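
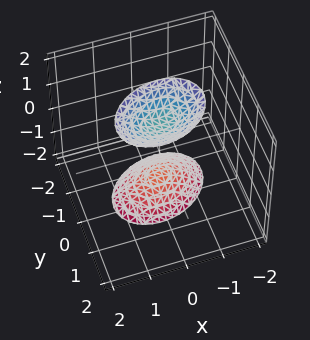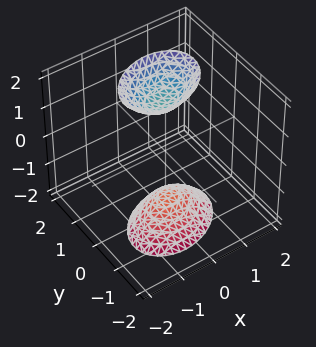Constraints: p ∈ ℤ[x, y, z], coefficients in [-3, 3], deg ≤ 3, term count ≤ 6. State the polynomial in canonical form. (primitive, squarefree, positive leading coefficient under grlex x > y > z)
There are 2 components.
The degree is 2 — the shape is more complex than any degree-1 surface.
Against the integer gridlines: the surface avoids every integer x-axis point in the box; it misses every integer gridline on the y-axis.
Matching integer coefficients to the picture gives p.

2*x^2 - x*y + 3*y^2 - y*z - z^2 + 2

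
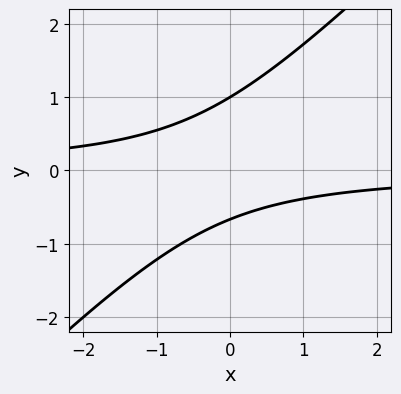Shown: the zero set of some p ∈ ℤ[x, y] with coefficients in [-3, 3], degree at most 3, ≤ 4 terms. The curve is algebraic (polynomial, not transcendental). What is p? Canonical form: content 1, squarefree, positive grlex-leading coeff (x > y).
3*x*y - 3*y^2 + y + 2

First, the degree is 2 — the shape is more complex than any degree-1 curve.
Then, against the integer gridlines: one y-axis crossing is at y = 1; it misses every integer gridline on the x-axis.
Finally, the integer polynomial consistent with all of this is the stated p.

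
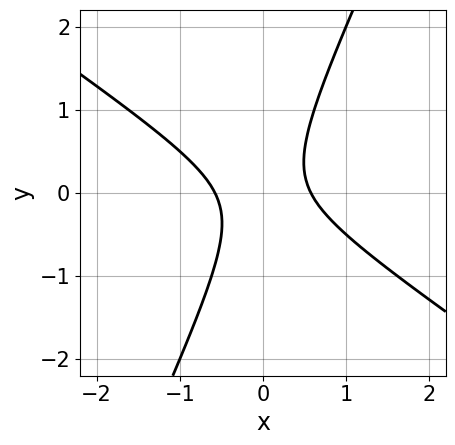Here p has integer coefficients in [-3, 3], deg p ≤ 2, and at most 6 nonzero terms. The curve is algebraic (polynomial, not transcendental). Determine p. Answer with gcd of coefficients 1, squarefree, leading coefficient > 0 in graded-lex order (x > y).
(a) deg p = 2. A generic line meets the curve in up to 2 points.
(b) From the visible intercepts: the curve avoids every integer y-axis point in the box.
(c) Putting this together gives p.

3*x^2 + 3*x*y - 2*y^2 - 1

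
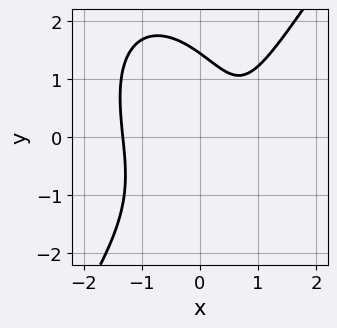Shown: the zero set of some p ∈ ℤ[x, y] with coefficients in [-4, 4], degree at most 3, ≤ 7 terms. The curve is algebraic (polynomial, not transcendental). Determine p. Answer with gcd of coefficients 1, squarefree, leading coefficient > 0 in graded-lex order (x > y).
(a) deg p = 3. The shape is more complex than any degree-2 curve.
(b) Putting this together gives p.

3*x^3 - y^3 - x*y - 3*x + 3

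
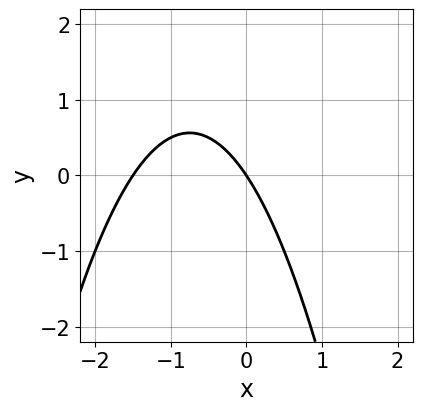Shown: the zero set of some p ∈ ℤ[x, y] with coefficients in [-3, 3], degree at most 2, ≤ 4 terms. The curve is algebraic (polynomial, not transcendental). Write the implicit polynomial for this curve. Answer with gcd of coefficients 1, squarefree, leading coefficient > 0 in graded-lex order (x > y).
2*x^2 + 3*x + 2*y

First, the degree is 2 — no degree-1 curve has this shape.
Next, from the axis intercepts and sections: one x-axis crossing is at x = 0; it crosses the y-axis at the gridline y = 0.
Finally, matching integer coefficients to the picture gives p.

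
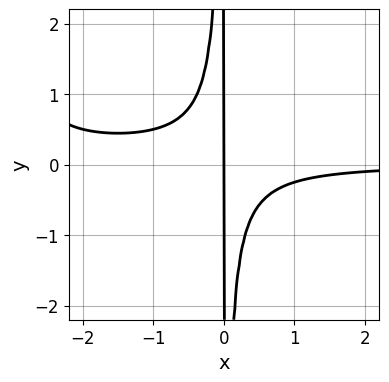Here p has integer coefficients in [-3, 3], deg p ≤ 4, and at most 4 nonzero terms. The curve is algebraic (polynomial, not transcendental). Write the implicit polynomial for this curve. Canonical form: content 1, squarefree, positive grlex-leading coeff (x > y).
1. The degree is 4 — the shape is more complex than any degree-3 curve.
2. From the visible intercepts: it meets the x-axis at x = 0 (among the integer gridlines); the visible y-axis segment lies entirely on the curve.
3. Together with the visible shape, these determine p as stated.

x^3*y + 3*x^2*y + x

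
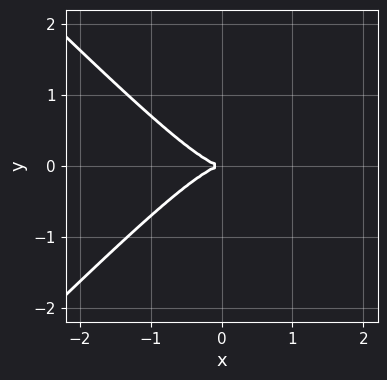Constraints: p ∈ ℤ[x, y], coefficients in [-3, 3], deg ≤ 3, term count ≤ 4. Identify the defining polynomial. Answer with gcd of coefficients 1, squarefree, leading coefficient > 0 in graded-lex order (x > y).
x^3 - x*y^2 + y^2

1. deg p = 3. The shape is more complex than any degree-2 curve.
2. Symmetries: the y ↦ −y reflection is a symmetry, so y appears only in even powers.
3. Checking where it meets the axes: it crosses the y-axis at the gridline y = 0; it meets the x-axis at x = 0 (among the integer gridlines).
4. Solving for integer coefficients yields p as stated.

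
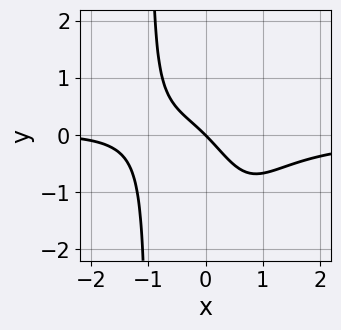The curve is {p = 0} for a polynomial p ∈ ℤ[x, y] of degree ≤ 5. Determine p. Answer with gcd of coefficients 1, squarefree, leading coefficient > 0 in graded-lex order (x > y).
1. The degree is 4 — no degree-3 curve has this shape.
2. Checking where it meets the axes: one x-axis crossing is at x = 0; it meets the y-axis at y = 0 (among the integer gridlines).
3. These observations pin down the coefficients.

3*x^3*y + x^2 + 3*x + 3*y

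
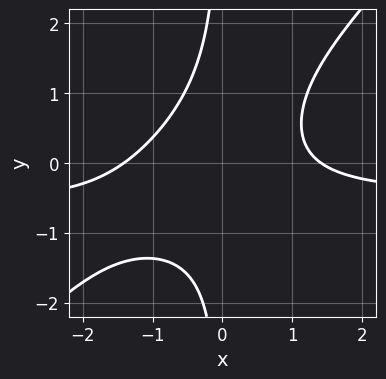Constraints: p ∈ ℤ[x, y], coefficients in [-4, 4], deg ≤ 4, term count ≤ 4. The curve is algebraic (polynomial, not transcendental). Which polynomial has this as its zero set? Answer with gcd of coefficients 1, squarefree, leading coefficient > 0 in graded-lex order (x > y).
(a) Degree: no degree-2 curve has this shape, so deg p = 3.
(b) From the axis intercepts and sections: no y-intercept at any integer in the box.
(c) Assembling these constraints gives the stated polynomial.

2*x^2*y - 2*x*y^2 + x^2 - 2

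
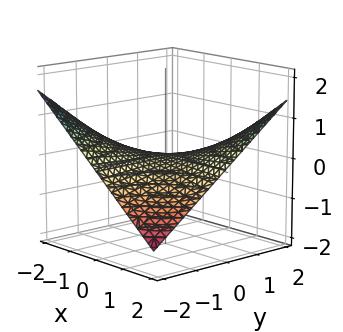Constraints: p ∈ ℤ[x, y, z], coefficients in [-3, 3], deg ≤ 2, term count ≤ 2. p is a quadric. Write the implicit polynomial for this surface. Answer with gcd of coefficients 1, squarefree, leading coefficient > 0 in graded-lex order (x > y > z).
x*y - 3*z

deg p = 2. A hyperbolic paraboloid; a quadric.
From the axis intercepts and sections: every point of the y-axis in the box is on the surface; it crosses the z-axis at the gridline z = 0.
Solving for integer coefficients yields p as stated. Check: (-1, 0, 0) on the x-axis lies on the surface, and p(-1, 0, 0) = 0. ✓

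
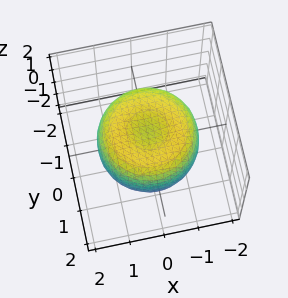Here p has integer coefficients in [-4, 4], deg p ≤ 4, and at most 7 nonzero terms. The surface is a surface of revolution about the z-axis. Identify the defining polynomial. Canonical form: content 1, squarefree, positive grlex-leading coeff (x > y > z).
2*x^4 + 4*x^2*y^2 + 2*y^4 - 3*x^2 - 3*y^2 + 3*z^2 - 2

The degree is 4 — a generic line meets the surface in up to 4 points.
Symmetries: rotational symmetry about the z-axis ⇒ p depends on x, y only through x² + y².
Against the integer gridlines: a circular section at z = -1 has radius between 0 and 1.
Matching integer coefficients to the picture gives p.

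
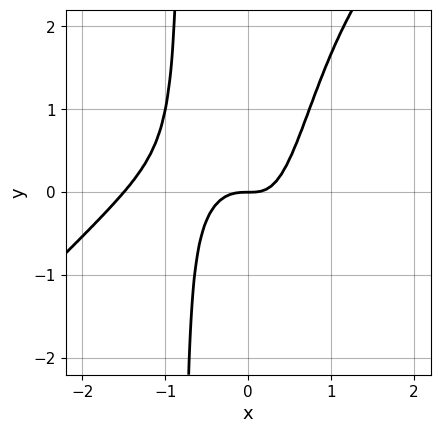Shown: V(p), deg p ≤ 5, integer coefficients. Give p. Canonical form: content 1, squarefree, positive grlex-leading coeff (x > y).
The degree is 4 — the shape is more complex than any degree-3 curve.
Checking where it meets the axes: one y-axis crossing is at y = 0; it crosses the x-axis at the gridline x = 0.
The integer polynomial consistent with all of this is the stated p.

2*x^4 - 2*x^3*y + 3*x^3 - y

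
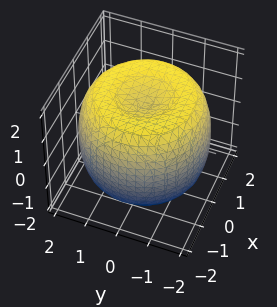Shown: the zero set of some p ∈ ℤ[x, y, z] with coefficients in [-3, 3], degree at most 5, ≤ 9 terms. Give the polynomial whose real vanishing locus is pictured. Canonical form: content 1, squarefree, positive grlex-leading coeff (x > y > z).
x^4 + 2*x^2*y^2 + y^4 - 3*x^2 - 3*y^2 + 2*z^2 - 3

Degree: a generic line meets the surface in up to 4 points, so deg p = 4.
Symmetry: the surface is invariant under rotation about z: p = q(x² + y², z).
Reading off the gridlines: a circular section at z = -1 has radius between 1 and 2.
Solving for integer coefficients yields p as stated.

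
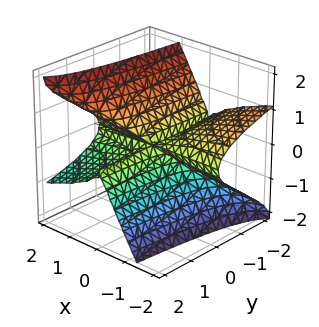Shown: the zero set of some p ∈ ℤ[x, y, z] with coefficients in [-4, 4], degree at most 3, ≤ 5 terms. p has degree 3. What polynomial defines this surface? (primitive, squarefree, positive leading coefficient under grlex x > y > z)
x^2*y - 3*x*z^2 + 2*z^3

The degree is 3 — the shape is more complex than any degree-2 surface.
From the axis intercepts and sections: the visible y-axis segment lies entirely on the surface; every point of the x-axis in the box is on the surface; one z-axis crossing is at z = 0.
Assembling these constraints gives the stated polynomial.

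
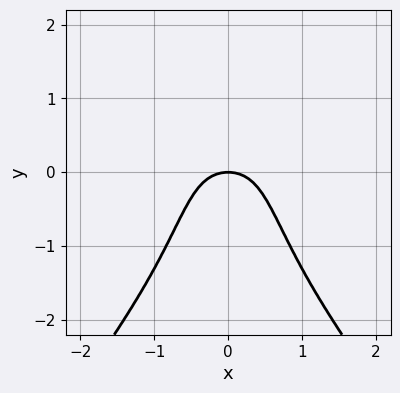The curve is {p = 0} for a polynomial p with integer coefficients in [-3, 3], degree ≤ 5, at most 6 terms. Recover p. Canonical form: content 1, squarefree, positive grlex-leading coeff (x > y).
2*x^4 - x^2*y^2 + x^2 + y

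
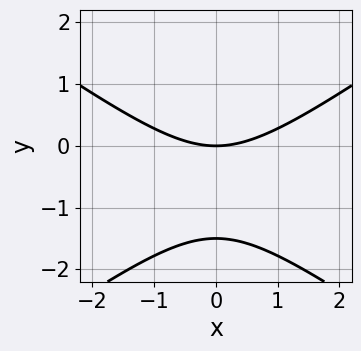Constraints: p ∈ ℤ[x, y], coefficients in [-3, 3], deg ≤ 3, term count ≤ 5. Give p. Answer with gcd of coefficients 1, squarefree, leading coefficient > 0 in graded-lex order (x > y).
1. Degree: a generic line meets the curve in up to 2 points, so deg p = 2.
2. Symmetries: it's symmetric under x → −x, forcing even powers of x.
3. Reading off the gridlines: one x-axis crossing is at x = 0; it crosses the y-axis at the gridline y = 0.
4. Assembling these constraints gives the stated polynomial.

x^2 - 2*y^2 - 3*y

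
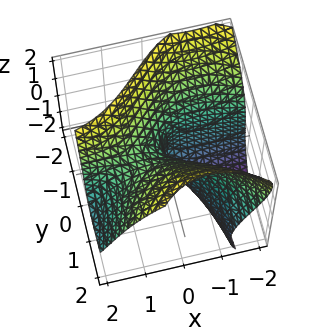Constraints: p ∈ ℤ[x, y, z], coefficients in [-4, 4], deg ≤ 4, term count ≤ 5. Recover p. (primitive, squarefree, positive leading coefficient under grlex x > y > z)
2*x^2*y + 2*x*y*z + z^3 - 3*y^2 - 2*x

Degree: a generic line meets the surface in up to 3 points, so deg p = 3.
Reading off the gridlines: it crosses the z-axis at the gridline z = 0; it meets the x-axis at x = 0 (among the integer gridlines); it meets the y-axis at y = 0 (among the integer gridlines).
Together with the visible shape, these determine p as stated.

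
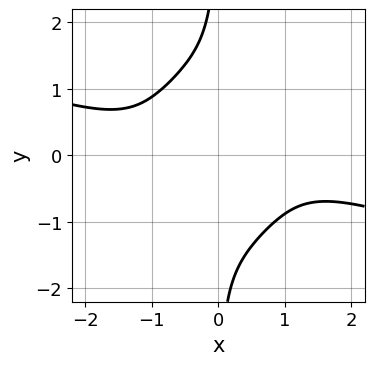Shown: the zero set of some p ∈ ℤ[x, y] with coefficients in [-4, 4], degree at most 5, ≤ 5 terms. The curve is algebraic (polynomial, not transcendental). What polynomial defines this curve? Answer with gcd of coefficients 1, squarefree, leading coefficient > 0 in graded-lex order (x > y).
(a) Degree: no degree-3 curve has this shape, so deg p = 4.
(b) Against the integer gridlines: no x-intercept at any integer in the box; the curve avoids every integer y-axis point in the box.
(c) Fitting integer coefficients to these (and the overall shape) gives p.

x^4 + 3*x^3*y + 2*x*y^3 + 3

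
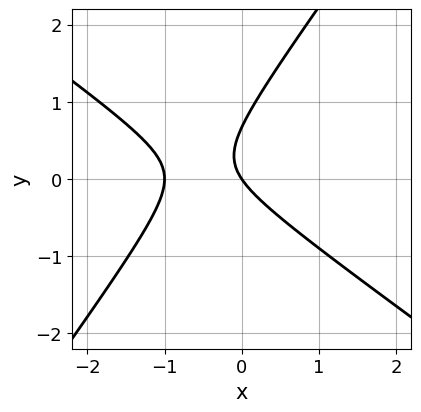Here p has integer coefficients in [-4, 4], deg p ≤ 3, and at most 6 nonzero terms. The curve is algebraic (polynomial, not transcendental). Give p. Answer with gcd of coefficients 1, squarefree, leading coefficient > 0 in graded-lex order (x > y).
1. The degree is 2 — a generic line meets the curve in up to 2 points.
2. Observable constraints: it meets the y-axis at y = 0 (among the integer gridlines); among the integer gridlines, it crosses the x-axis at x ∈ {-1, 0}.
3. Together with the visible shape, these determine p as stated.

3*x^2 + 2*x*y - 3*y^2 + 3*x + 2*y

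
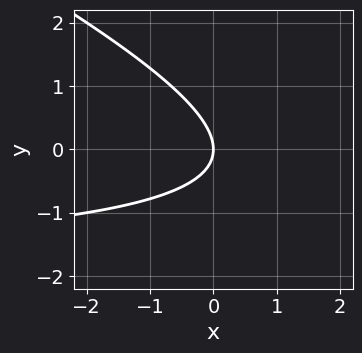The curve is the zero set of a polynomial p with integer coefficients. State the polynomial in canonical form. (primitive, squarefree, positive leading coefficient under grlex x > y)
x*y + 2*y^2 + 2*x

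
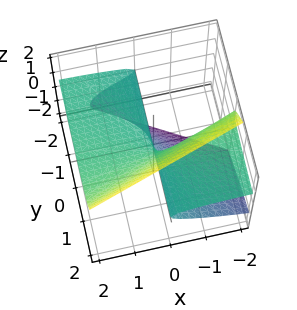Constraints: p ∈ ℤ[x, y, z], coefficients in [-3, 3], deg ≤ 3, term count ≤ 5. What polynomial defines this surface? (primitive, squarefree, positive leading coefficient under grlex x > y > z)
3*y*z^2 - 2*z^3 - 3*x*z + 2*x

(a) The degree is 3 — the shape is more complex than any degree-2 surface.
(b) Observable constraints: every point of the y-axis in the box is on the surface; one x-axis crossing is at x = 0; it crosses the z-axis at the gridline z = 0.
(c) Matching integer coefficients to the picture gives p.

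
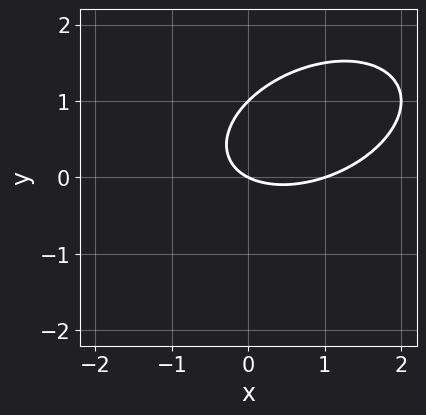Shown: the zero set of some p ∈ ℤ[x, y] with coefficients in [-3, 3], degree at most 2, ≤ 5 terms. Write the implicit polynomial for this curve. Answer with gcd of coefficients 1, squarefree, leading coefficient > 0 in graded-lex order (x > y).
The degree is 2 — the shape is more complex than any degree-1 curve.
Against the integer gridlines: among the integer gridlines, it crosses the x-axis at x ∈ {0, 1}; the y-axis gridline crossings are at y ∈ {0, 1}.
The integer polynomial consistent with all of this is the stated p.

x^2 - x*y + 2*y^2 - x - 2*y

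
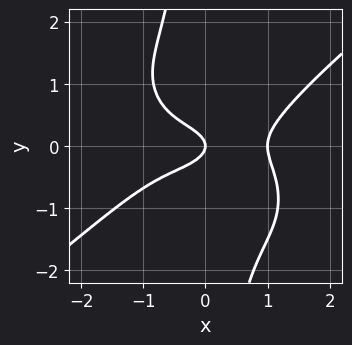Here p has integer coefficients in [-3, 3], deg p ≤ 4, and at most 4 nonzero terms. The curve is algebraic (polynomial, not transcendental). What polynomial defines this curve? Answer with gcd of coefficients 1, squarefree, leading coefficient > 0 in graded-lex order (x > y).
x^4 - 2*x*y^3 - 3*y^2 - x

First, deg p = 4. A generic line meets the curve in up to 4 points.
Then, reading off the gridlines: it crosses the y-axis at the gridline y = 0; among the integer gridlines, it crosses the x-axis at x ∈ {0, 1}.
Finally, putting this together gives p.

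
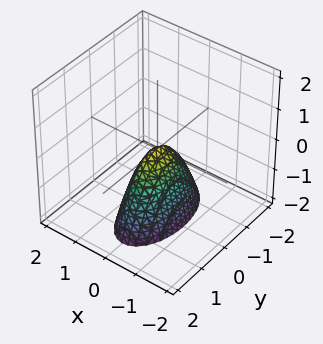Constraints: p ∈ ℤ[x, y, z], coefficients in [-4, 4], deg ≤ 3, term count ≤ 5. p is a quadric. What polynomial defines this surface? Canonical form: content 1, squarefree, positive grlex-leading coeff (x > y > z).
1. Degree: a paraboloid; a quadric, so deg p = 2.
2. Symmetries: mirror symmetry y ↦ −y ⇒ only even powers of y; mirror symmetry x ↦ −x ⇒ only even powers of x.
3. Reading off the gridlines: it meets the x-axis at x = 0 (among the integer gridlines); it crosses the z-axis at the gridline z = 0; it crosses the y-axis at the gridline y = 0.
4. The integer polynomial consistent with all of this is the stated p.

3*x^2 + y^2 + z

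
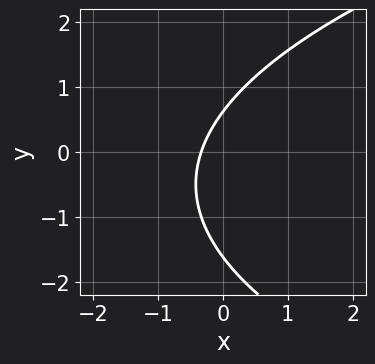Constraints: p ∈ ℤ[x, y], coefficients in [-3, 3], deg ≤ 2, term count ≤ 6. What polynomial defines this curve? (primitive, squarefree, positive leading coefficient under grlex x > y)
y^2 - 3*x + y - 1

deg p = 2.
Putting this together gives p.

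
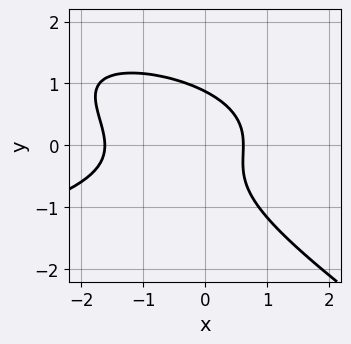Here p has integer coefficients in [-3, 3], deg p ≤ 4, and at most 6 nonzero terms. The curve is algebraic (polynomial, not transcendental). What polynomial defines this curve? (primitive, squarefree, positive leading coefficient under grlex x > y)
2*x*y^2 + 3*y^3 + 2*x^2 + 2*x - 2

1. Degree: the shape is more complex than any degree-2 curve, so deg p = 3.
2. Putting this together gives p.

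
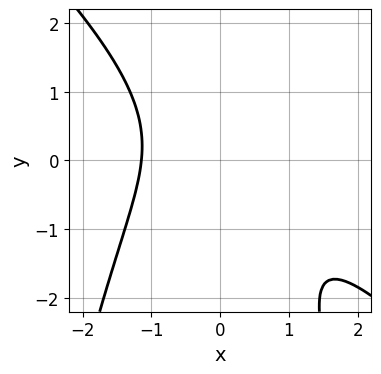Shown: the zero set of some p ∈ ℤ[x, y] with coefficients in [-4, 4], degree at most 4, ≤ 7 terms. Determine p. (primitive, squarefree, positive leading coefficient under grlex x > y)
2*x^3 + 2*x^2*y + 3*x*y + 2*y^2 + 3

First, deg p = 3.
Then, from the visible intercepts: no y-intercept at any integer in the box.
Finally, together with the visible shape, these determine p as stated.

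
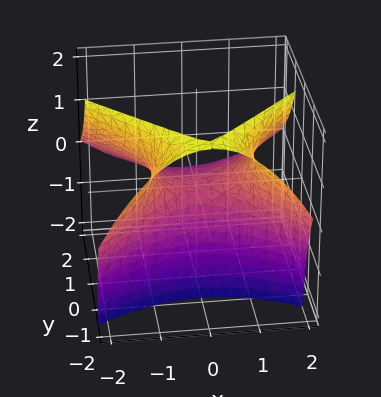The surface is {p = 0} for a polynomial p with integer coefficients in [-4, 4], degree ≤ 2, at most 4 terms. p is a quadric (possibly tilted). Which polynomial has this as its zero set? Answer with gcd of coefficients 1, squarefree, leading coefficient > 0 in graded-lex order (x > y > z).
x^2 - y^2 - 2*y*z - 2*z

Degree: the shape is more complex than any degree-1 surface, so deg p = 2.
From the visible intercepts: one y-axis crossing is at y = 0; it crosses the z-axis at the gridline z = 0.
These observations pin down the coefficients.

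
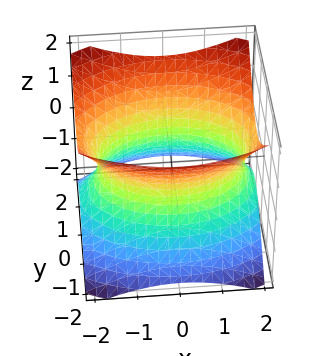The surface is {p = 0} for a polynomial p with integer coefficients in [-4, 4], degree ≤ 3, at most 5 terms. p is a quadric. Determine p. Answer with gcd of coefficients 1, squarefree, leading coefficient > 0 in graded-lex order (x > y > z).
x^2 + 2*y^2 - 2*z^2 - 3

1. Degree: an hourglass — one-sheet hyperboloid; a quadric, so deg p = 2.
2. Symmetries: mirror symmetry y ↦ −y ⇒ only even powers of y; it's symmetric under x → −x, forcing even powers of x; mirror symmetry z ↦ −z ⇒ only even powers of z.
3. From the visible intercepts: it misses every integer gridline on the z-axis.
4. Solving for integer coefficients yields p as stated.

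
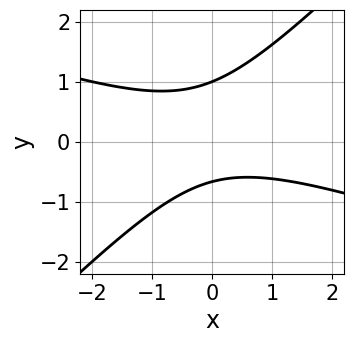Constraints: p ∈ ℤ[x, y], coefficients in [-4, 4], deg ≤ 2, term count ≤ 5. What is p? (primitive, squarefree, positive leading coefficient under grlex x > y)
1. The degree is 2 — a generic line meets the curve in up to 2 points.
2. From the visible intercepts: it misses every integer gridline on the x-axis; it meets the y-axis at y = 1 (among the integer gridlines).
3. These observations pin down the coefficients.

x^2 + 2*x*y - 3*y^2 + y + 2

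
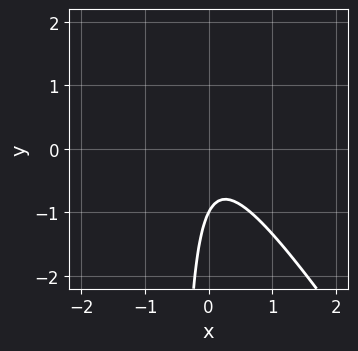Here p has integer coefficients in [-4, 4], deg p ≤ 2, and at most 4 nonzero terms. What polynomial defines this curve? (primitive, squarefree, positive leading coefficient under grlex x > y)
(a) The degree is 2 — a generic line meets the curve in up to 2 points.
(b) Checking where it meets the axes: it crosses the y-axis at the gridline y = -1; the curve avoids every integer x-axis point in the box.
(c) Matching integer coefficients to the picture gives p.

3*x^2 + 2*x*y + y + 1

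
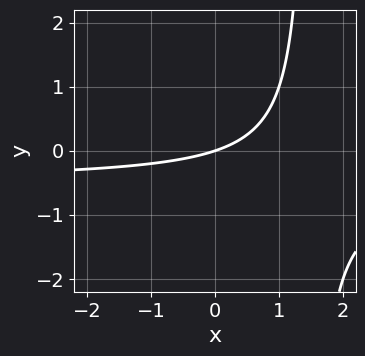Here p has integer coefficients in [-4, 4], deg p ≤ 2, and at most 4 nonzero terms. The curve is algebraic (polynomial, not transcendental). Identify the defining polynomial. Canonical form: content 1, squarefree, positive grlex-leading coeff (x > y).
2*x*y + x - 3*y

1. Degree: the shape is more complex than any degree-1 curve, so deg p = 2.
2. From the visible intercepts: it crosses the y-axis at the gridline y = 0; it crosses the x-axis at the gridline x = 0.
3. The integer polynomial consistent with all of this is the stated p.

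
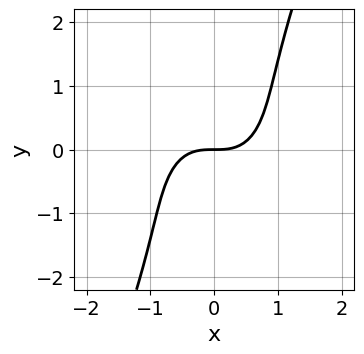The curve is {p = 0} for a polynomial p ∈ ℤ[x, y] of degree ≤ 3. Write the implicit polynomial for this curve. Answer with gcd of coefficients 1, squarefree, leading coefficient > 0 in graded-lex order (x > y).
3*x^3 + 2*x*y^2 - y^3 - 3*y

First, deg p = 3. The shape is more complex than any degree-2 curve.
Next, against the integer gridlines: it crosses the y-axis at the gridline y = 0; it meets the x-axis at x = 0 (among the integer gridlines).
Finally, the integer polynomial consistent with all of this is the stated p.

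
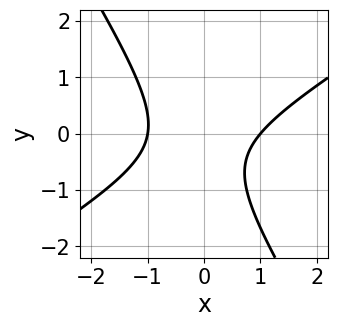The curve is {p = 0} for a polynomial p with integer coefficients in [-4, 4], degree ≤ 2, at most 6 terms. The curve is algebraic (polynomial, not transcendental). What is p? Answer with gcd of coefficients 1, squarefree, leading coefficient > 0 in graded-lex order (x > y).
1. deg p = 2. No degree-1 curve has this shape.
2. Against the integer gridlines: the x-axis gridline crossings are at x ∈ {-1, 1}; no y-intercept at any integer in the box.
3. Putting this together gives p.

3*x^2 - 3*x*y - 3*y^2 - 2*y - 3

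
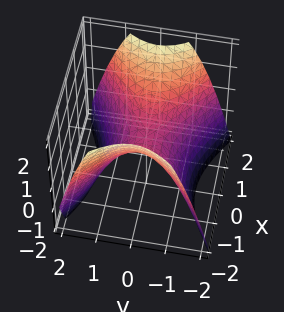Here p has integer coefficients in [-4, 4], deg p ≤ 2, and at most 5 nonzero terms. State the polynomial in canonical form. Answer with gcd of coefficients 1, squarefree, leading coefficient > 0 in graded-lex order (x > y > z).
2*x^2 - 3*y^2 - 3*z

1. Degree: a hyperbolic paraboloid; a quadric, so deg p = 2.
2. Symmetries: it's symmetric under y → −y, forcing even powers of y; mirror symmetry x ↦ −x ⇒ only even powers of x.
3. Against the integer gridlines: one z-axis crossing is at z = 0; one x-axis crossing is at x = 0; one y-axis crossing is at y = 0.
4. The integer polynomial consistent with all of this is the stated p.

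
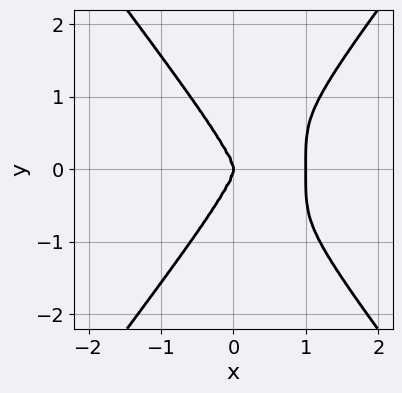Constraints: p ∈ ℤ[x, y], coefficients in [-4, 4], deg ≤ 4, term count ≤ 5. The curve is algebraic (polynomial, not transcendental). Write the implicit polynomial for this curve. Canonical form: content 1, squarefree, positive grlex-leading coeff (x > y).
3*x^4 - y^4 - 3*x^3

The degree is 4 — the shape is more complex than any degree-3 curve.
Symmetries: it's symmetric under y → −y, forcing even powers of y.
From the visible intercepts: it crosses the y-axis at the gridline y = 0; among the integer gridlines, it crosses the x-axis at x ∈ {0, 1}.
These observations pin down the coefficients.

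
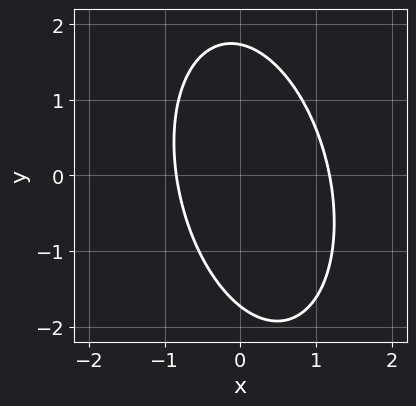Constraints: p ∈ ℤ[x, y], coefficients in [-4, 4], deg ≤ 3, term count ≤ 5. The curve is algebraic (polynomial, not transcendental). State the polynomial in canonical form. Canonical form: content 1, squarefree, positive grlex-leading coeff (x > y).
(a) Degree: no degree-1 curve has this shape, so deg p = 2.
(b) Solving for integer coefficients yields p as stated.

3*x^2 + x*y + y^2 - x - 3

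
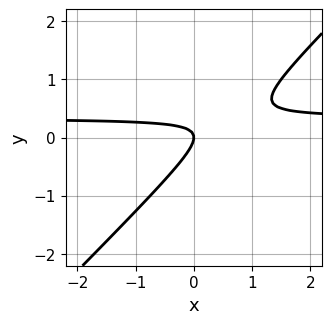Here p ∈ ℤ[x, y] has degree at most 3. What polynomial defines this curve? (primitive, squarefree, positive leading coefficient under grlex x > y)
3*x*y - 3*y^2 - x

(a) Degree: no degree-1 curve has this shape, so deg p = 2.
(b) Checking where it meets the axes: one y-axis crossing is at y = 0; one x-axis crossing is at x = 0.
(c) These observations pin down the coefficients.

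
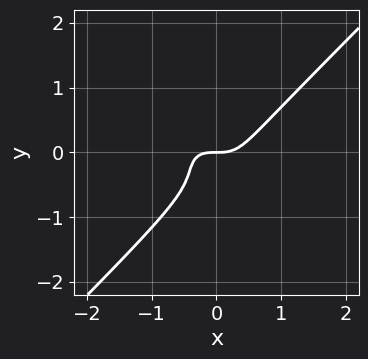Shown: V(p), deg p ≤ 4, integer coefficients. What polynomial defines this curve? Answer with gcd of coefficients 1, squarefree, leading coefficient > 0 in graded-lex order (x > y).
2*x^3 + x^2*y - 3*y^3 - 2*y^2 - y

(a) deg p = 3. The shape is more complex than any degree-2 curve.
(b) Against the integer gridlines: it crosses the y-axis at the gridline y = 0; one x-axis crossing is at x = 0.
(c) Together with the visible shape, these determine p as stated.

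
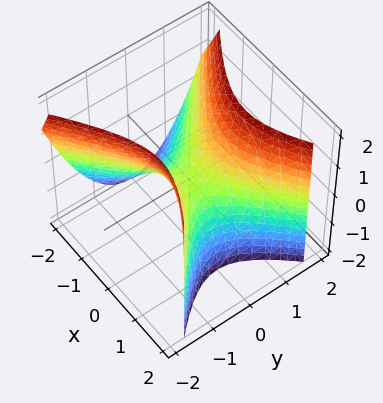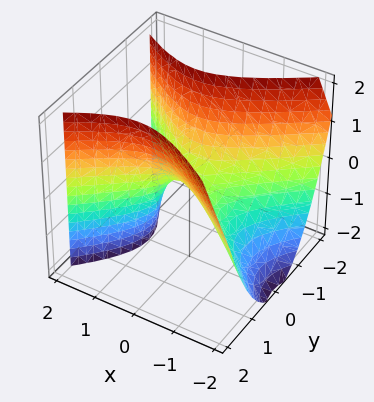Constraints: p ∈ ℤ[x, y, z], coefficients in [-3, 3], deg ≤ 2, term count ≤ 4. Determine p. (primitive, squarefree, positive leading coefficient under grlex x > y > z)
2*x^2 - x*z - 3*y^2 + 2*z

The degree is 2 — no degree-1 surface has this shape.
Observable constraints: it crosses the y-axis at the gridline y = 0; one z-axis crossing is at z = 0; it crosses the x-axis at the gridline x = 0.
Fitting integer coefficients to these (and the overall shape) gives p.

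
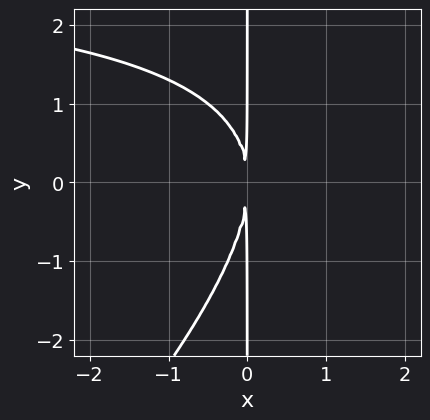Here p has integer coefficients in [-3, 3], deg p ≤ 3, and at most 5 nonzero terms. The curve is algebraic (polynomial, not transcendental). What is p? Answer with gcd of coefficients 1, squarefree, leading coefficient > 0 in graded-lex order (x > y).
x^2*y - x*y^2 - 3*x^2

deg p = 3. A generic line meets the curve in up to 3 points.
Reading off the gridlines: every point of the y-axis in the box is on the curve.
Putting this together gives p.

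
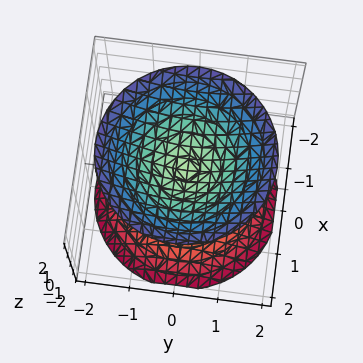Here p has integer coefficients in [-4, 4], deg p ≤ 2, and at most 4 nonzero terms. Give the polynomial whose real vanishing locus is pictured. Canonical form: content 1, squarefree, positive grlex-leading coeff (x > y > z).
2*x^2 + 2*y^2 - 2*z^2 + 1

(a) I count 2 distinct pieces. Treating them together as one polynomial.
(b) The degree is 2 — no degree-1 surface has this shape.
(c) Symmetry: the z-axis is an axis of rotation, so x and y enter only as x² + y².
(d) Against the integer gridlines: the surface avoids every integer x-axis point in the box; the surface avoids every integer y-axis point in the box.
(e) These observations pin down the coefficients.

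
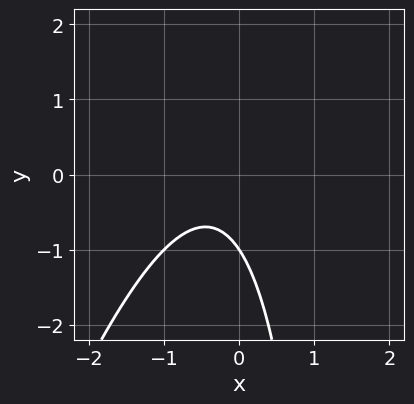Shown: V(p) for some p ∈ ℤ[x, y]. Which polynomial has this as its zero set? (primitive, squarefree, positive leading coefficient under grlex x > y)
Degree: the shape is more complex than any degree-1 curve, so deg p = 2.
Observable constraints: one y-axis crossing is at y = -1; no x-intercept at any integer in the box.
Together with the visible shape, these determine p as stated.

3*x^2 - x*y + 2*x + 2*y + 2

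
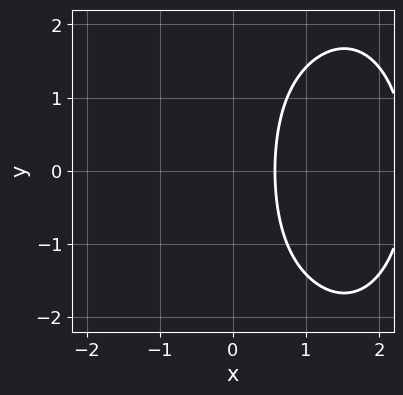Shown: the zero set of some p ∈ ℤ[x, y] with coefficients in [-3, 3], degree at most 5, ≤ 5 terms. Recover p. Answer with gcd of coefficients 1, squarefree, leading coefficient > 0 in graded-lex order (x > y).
Degree: the shape is more complex than any degree-3 curve, so deg p = 4.
Symmetries: it's symmetric under y → −y, forcing even powers of y.
From the axis intercepts and sections: it misses every integer gridline on the y-axis.
Fitting integer coefficients to these (and the overall shape) gives p.

x^4 - 2*x^3 + x*y^2 - 3*x + 2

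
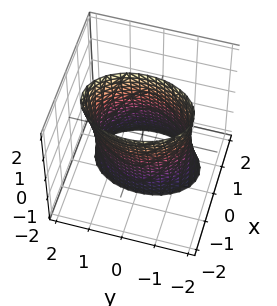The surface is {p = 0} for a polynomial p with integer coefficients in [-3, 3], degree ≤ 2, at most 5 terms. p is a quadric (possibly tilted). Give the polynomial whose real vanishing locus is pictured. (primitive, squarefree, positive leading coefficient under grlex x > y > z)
2*x^2 + x*z + y^2 - 2

1. The degree is 2 — a generic line meets the surface in up to 2 points.
2. Observable constraints: the surface avoids every integer z-axis point in the box; among the integer gridlines, it crosses the x-axis at x ∈ {-1, 1}.
3. The integer polynomial consistent with all of this is the stated p.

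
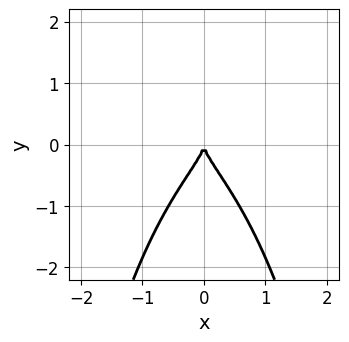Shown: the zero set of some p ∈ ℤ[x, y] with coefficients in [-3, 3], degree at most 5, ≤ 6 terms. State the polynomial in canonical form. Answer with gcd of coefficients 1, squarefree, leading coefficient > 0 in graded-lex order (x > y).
First, degree: no degree-3 curve has this shape, so deg p = 4.
Next, symmetries: it's symmetric under x → −x, forcing even powers of x.
Then, from the axis intercepts and sections: it meets the y-axis at y = 0 (among the integer gridlines); one x-axis crossing is at x = 0.
Finally, assembling these constraints gives the stated polynomial.

x^2*y^2 - x^2*y + y^3 + x^2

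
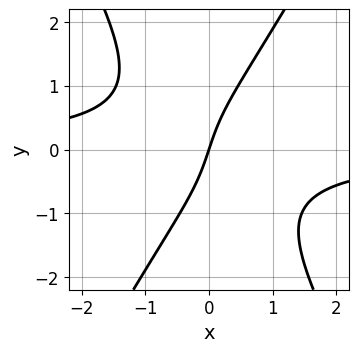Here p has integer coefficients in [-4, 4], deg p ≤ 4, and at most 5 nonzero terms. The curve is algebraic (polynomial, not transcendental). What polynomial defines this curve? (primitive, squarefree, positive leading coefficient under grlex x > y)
1. deg p = 3. No degree-2 curve has this shape.
2. From the visible intercepts: it crosses the x-axis at the gridline x = 0; it crosses the y-axis at the gridline y = 0.
3. Assembling these constraints gives the stated polynomial.

3*x^2*y - y^3 + 3*x - y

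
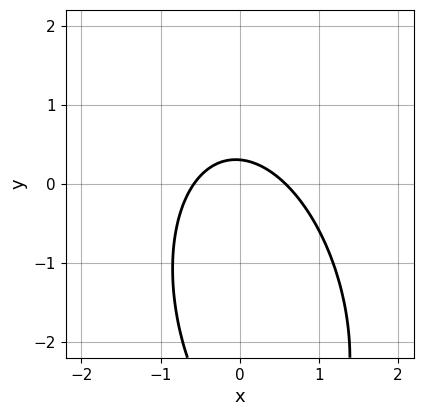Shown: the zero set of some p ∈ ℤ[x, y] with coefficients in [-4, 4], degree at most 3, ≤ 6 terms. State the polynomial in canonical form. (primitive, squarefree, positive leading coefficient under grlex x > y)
First, the degree is 2 — no degree-1 curve has this shape.
Finally, solving for integer coefficients yields p as stated.

3*x^2 + x*y + y^2 + 3*y - 1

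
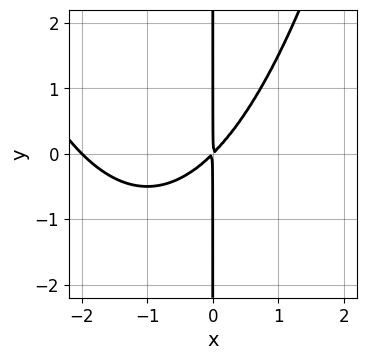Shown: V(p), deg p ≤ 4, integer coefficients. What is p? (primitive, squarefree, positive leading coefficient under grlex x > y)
1. deg p = 3. The shape is more complex than any degree-2 curve.
2. From the visible intercepts: one x-axis crossing is at x = -2; every point of the y-axis in the box is on the curve.
3. The integer polynomial consistent with all of this is the stated p.

x^3 + 2*x^2 - 2*x*y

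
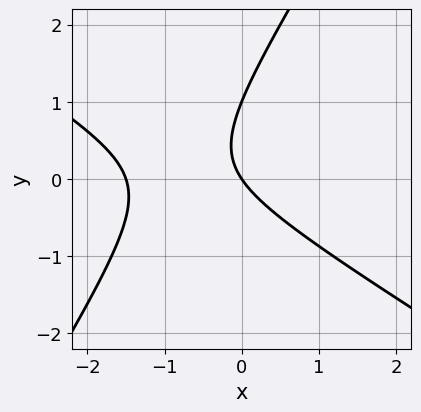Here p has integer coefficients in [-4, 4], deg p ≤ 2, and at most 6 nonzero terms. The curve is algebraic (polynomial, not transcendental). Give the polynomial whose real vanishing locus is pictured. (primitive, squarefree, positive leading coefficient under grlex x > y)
2*x^2 + 2*x*y - 2*y^2 + 3*x + 2*y

1. The degree is 2 — the shape is more complex than any degree-1 curve.
2. From the visible intercepts: among the integer gridlines, it crosses the y-axis at y ∈ {0, 1}; it crosses the x-axis at the gridline x = 0.
3. These observations pin down the coefficients.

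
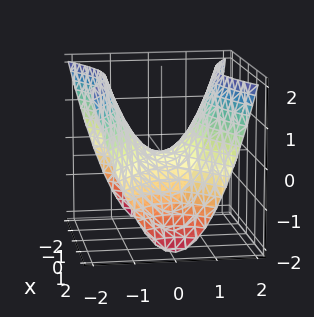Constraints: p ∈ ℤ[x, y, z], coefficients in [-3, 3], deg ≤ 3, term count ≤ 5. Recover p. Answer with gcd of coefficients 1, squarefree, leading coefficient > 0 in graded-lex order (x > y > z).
Degree: a hyperbolic paraboloid; a quadric, so deg p = 2.
Symmetries: it's symmetric under y → −y, forcing even powers of y; mirror symmetry x ↦ −x ⇒ only even powers of x.
From the axis intercepts and sections: one y-axis crossing is at y = 0; it meets the z-axis at z = 0 (among the integer gridlines).
These observations pin down the coefficients.

x^2 - 2*y^2 + 2*z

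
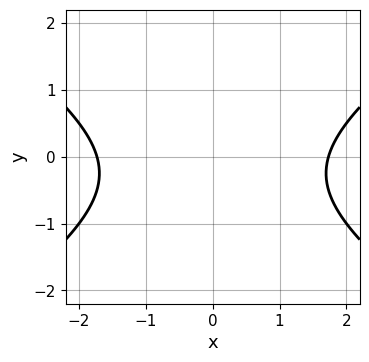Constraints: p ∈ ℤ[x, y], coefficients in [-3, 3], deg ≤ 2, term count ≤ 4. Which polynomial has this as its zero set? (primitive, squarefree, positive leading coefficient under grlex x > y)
1. The degree is 2 — a generic line meets the curve in up to 2 points.
2. Symmetries: mirror symmetry x ↦ −x ⇒ only even powers of x.
3. Checking where it meets the axes: the curve avoids every integer y-axis point in the box.
4. Matching integer coefficients to the picture gives p.

x^2 - 2*y^2 - y - 3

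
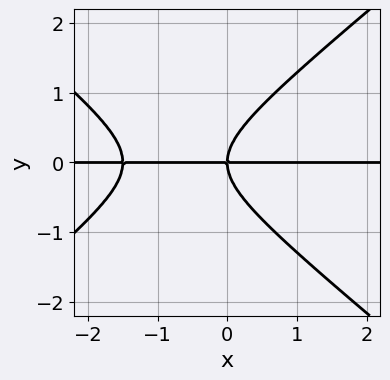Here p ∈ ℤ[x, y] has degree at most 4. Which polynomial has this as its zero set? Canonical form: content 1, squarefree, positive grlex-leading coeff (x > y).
2*x^2*y - 3*y^3 + 3*x*y

deg p = 3. No degree-2 curve has this shape.
Observable constraints: one y-axis crossing is at y = 0; the visible x-axis segment lies entirely on the curve.
Fitting integer coefficients to these (and the overall shape) gives p.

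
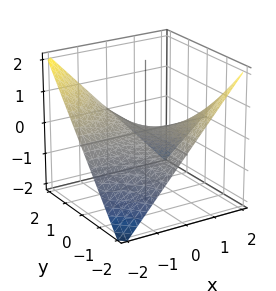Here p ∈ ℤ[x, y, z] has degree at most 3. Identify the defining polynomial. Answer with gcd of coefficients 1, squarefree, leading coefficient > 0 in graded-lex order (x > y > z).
1. deg p = 2.
2. Observable constraints: every point of the y-axis in the box is on the surface; the visible x-axis segment lies entirely on the surface; it crosses the z-axis at the gridline z = 0.
3. The integer polynomial consistent with all of this is the stated p.

x*y + 2*z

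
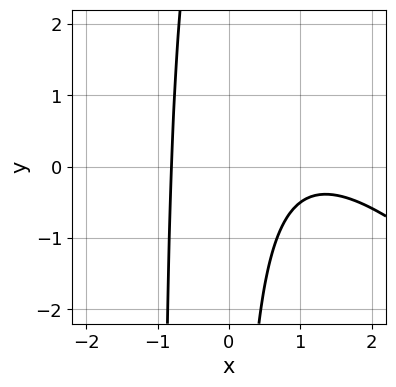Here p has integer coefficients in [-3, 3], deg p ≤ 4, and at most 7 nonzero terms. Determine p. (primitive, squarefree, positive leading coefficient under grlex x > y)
First, the degree is 3 — the shape is more complex than any degree-2 curve.
Next, reading off the gridlines: no y-intercept at any integer in the box.
Finally, assembling these constraints gives the stated polynomial.

2*x^3 + 2*x^2*y - 3*x^2 + 2*x*y + 3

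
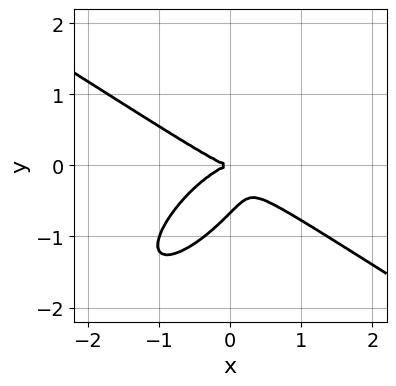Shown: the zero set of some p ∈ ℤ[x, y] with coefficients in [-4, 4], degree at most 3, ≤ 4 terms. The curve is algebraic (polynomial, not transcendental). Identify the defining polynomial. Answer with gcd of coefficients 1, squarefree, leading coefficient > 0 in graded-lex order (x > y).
2*x^3 - 3*x*y^2 + 3*y^3 + 2*y^2

Degree: the shape is more complex than any degree-2 curve, so deg p = 3.
Against the integer gridlines: it crosses the y-axis at the gridline y = 0; it crosses the x-axis at the gridline x = 0.
Assembling these constraints gives the stated polynomial.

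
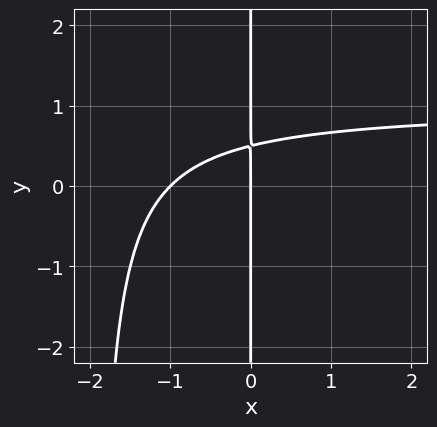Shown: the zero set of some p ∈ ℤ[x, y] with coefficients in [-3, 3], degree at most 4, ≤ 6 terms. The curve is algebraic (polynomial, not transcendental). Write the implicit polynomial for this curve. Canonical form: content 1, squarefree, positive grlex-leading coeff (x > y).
x^2*y - x^2 + 2*x*y - x

(a) Degree: the shape is more complex than any degree-2 curve, so deg p = 3.
(b) From the visible intercepts: every point of the y-axis in the box is on the curve; the x-axis gridline crossings are at x ∈ {-1, 0}.
(c) These observations pin down the coefficients.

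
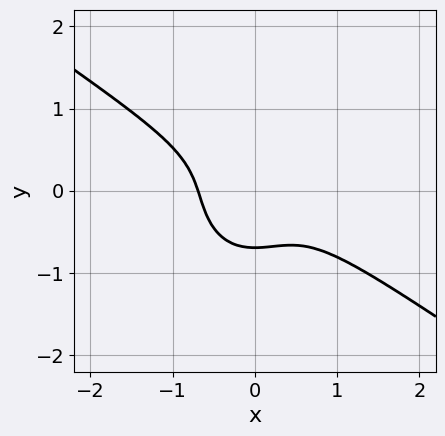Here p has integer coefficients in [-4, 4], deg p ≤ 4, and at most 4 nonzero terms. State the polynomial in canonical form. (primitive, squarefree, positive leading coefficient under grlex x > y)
3*x^3 + 3*x^2*y + 3*y^3 + 1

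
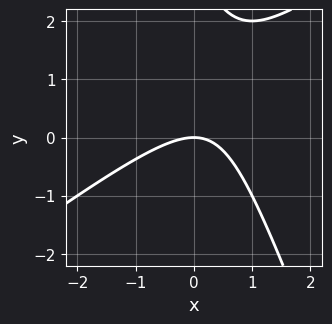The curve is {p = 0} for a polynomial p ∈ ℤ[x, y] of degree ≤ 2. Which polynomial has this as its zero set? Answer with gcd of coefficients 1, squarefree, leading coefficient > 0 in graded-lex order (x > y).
2*x^2 - 2*x*y - y^2 + 3*y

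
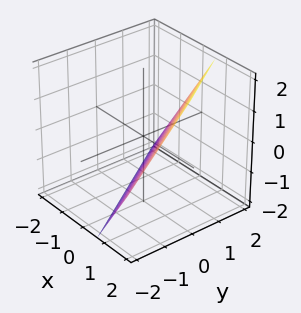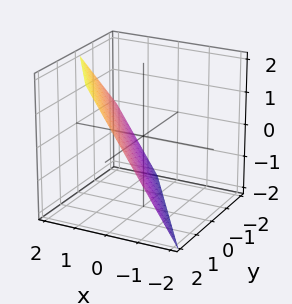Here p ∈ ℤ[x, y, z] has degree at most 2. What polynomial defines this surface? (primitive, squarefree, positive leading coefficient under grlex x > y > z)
3*x + 2*y - 2*z - 2

(a) deg p = 1. The surface is flat (a plane).
(b) Observable constraints: one y-axis crossing is at y = 1; one z-axis crossing is at z = -1.
(c) Matching integer coefficients to the picture gives p.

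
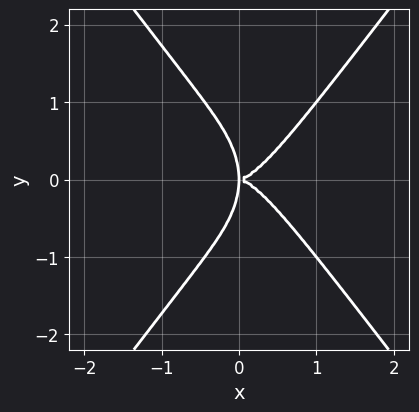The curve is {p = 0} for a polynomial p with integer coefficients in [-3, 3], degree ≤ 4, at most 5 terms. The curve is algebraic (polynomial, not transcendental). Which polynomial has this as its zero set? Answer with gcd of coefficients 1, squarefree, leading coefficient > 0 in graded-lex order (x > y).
1. deg p = 4. The shape is more complex than any degree-3 curve.
2. Symmetries: the y ↦ −y reflection is a symmetry, so y appears only in even powers.
3. From the visible intercepts: it crosses the x-axis at the gridline x = 0; it meets the y-axis at y = 0 (among the integer gridlines).
4. Together with the visible shape, these determine p as stated.

3*x^4 - y^4 - 2*x*y^2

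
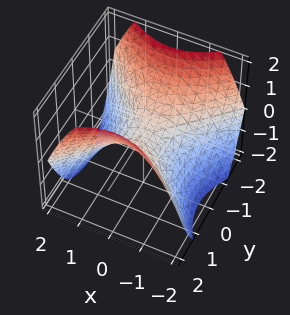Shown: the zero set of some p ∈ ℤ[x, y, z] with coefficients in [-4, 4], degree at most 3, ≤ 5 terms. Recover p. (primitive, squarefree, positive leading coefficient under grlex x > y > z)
2*x^2 - 2*y^2 + 3*z

First, degree: a hyperbolic paraboloid; a quadric, so deg p = 2.
Then, symmetries: mirror symmetry x ↦ −x ⇒ only even powers of x; it's symmetric under y → −y, forcing even powers of y.
Then, observable constraints: it meets the y-axis at y = 0 (among the integer gridlines); it crosses the z-axis at the gridline z = 0; it meets the x-axis at x = 0 (among the integer gridlines).
Finally, these observations pin down the coefficients.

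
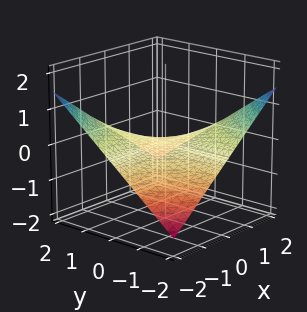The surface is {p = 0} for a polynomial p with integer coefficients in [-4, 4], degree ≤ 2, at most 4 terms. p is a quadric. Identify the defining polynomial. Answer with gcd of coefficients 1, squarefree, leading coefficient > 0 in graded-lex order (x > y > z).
(a) deg p = 2. A saddle surface; a quadric.
(b) Reading off the gridlines: one z-axis crossing is at z = 0; every point of the x-axis in the box is on the surface; the visible y-axis segment lies entirely on the surface.
(c) Together with the visible shape, these determine p as stated.

x*y + 3*z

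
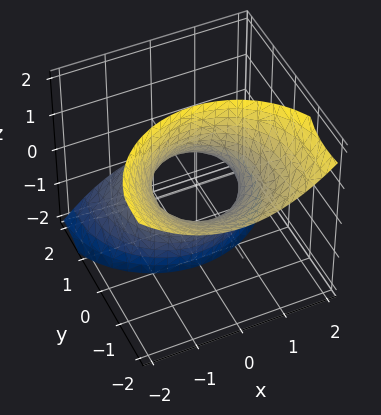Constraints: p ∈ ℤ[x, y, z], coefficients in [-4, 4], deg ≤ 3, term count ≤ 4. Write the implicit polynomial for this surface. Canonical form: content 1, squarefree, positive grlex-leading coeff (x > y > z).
deg p = 2. No degree-1 surface has this shape.
From the axis intercepts and sections: among the integer gridlines, it crosses the x-axis at x ∈ {-1, 1}; no z-intercept at any integer in the box; the y-axis gridline crossings are at y ∈ {-1, 1}.
Together with the visible shape, these determine p as stated.

x^2 + y^2 + 2*y*z - 1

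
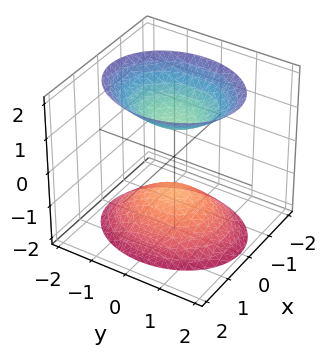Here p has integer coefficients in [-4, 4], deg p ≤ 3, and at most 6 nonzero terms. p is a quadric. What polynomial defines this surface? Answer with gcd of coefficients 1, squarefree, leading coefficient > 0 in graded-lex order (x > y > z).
3*x^2 + 2*y^2 - 2*z^2 + 2

The picture has 2 separate pieces. Treating them together as one polynomial.
Degree: two separate bowl-shaped sheets opening away from each other; a quadric, so deg p = 2.
Symmetries: the y ↦ −y reflection is a symmetry, so y appears only in even powers; the x ↦ −x reflection is a symmetry, so x appears only in even powers; it's symmetric under z → −z, forcing even powers of z.
From the visible intercepts: no x-intercept at any integer in the box; the z-axis gridline crossings are at z ∈ {-1, 1}; the surface avoids every integer y-axis point in the box.
Assembling these constraints gives the stated polynomial.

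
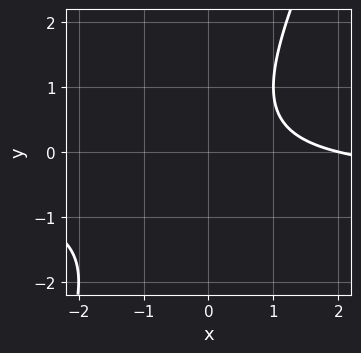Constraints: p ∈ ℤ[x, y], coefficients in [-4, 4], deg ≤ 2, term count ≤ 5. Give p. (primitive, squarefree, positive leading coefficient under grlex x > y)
2*x*y - y^2 + x - 2

1. The degree is 2 — the shape is more complex than any degree-1 curve.
2. Against the integer gridlines: it meets the x-axis at x = 2 (among the integer gridlines); the curve avoids every integer y-axis point in the box.
3. The integer polynomial consistent with all of this is the stated p.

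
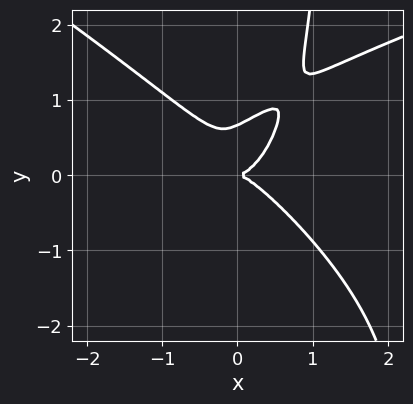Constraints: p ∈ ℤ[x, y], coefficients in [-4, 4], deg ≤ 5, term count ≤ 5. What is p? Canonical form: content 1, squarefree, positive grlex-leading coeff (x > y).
x^2*y^2 + 2*x*y^3 - 3*x^3 - 3*y^3 + 2*y^2

(a) Degree: a generic line meets the curve in up to 4 points, so deg p = 4.
(b) Against the integer gridlines: one y-axis crossing is at y = 0; it crosses the x-axis at the gridline x = 0.
(c) Fitting integer coefficients to these (and the overall shape) gives p.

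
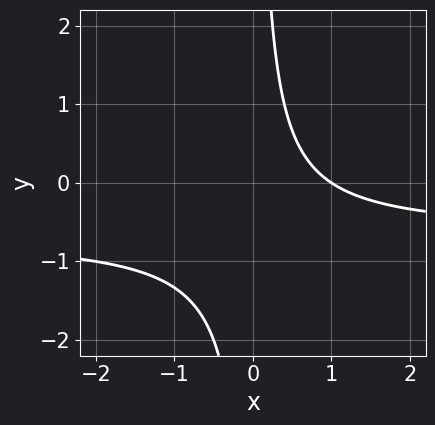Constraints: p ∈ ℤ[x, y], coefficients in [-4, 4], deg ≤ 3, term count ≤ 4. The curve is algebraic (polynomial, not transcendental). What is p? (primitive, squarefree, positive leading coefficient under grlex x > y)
3*x*y + 2*x - 2

(a) The degree is 2 — a generic line meets the curve in up to 2 points.
(b) Reading off the gridlines: one x-axis crossing is at x = 1; no y-intercept at any integer in the box.
(c) Assembling these constraints gives the stated polynomial.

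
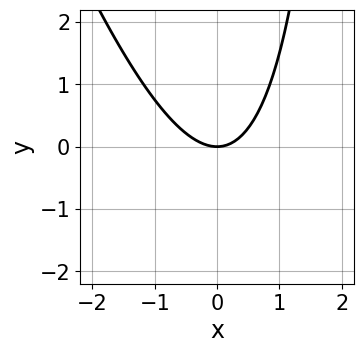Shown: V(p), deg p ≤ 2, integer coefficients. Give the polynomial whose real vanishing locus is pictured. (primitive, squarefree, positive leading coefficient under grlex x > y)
1. Degree: no degree-1 curve has this shape, so deg p = 2.
2. Against the integer gridlines: one y-axis crossing is at y = 0; it meets the x-axis at x = 0 (among the integer gridlines).
3. Together with the visible shape, these determine p as stated.

3*x^2 + x*y - 3*y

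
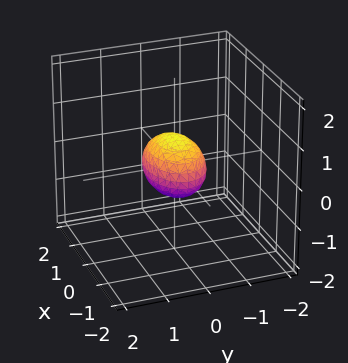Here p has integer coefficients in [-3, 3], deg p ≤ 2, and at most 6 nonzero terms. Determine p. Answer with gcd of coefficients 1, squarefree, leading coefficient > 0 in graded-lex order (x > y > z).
x^2 + 2*y^2 + 2*z^2 - 1

1. The degree is 2 — a closed, bounded, convex surface; a quadric.
2. Symmetries: mirror symmetry y ↦ −y ⇒ only even powers of y; it's symmetric under x → −x, forcing even powers of x; mirror symmetry z ↦ −z ⇒ only even powers of z.
3. Observable constraints: among the integer gridlines, it crosses the x-axis at x ∈ {-1, 1}.
4. Solving for integer coefficients yields p as stated.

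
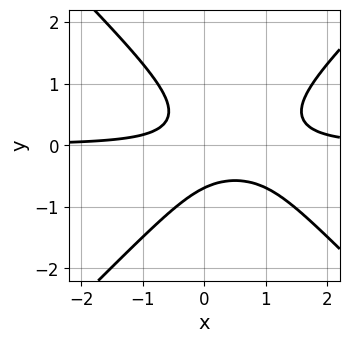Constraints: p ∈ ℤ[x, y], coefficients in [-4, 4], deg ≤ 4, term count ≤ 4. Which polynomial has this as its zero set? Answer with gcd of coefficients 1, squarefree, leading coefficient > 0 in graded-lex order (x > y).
3*x^2*y - 3*y^3 - 3*x*y - 1

1. Degree: a generic line meets the curve in up to 3 points, so deg p = 3.
2. From the axis intercepts and sections: no x-intercept at any integer in the box.
3. The integer polynomial consistent with all of this is the stated p.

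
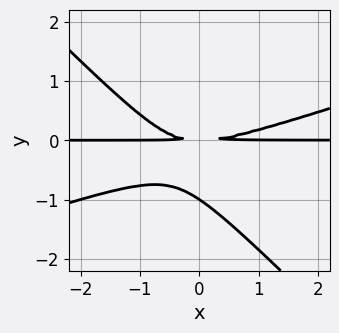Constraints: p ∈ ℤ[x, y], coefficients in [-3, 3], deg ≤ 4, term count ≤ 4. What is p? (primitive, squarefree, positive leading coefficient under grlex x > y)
x^2*y - 2*x*y^2 - 3*y^3 - 3*y^2

(a) The degree is 3 — a generic line meets the curve in up to 3 points.
(b) Observable constraints: every point of the x-axis in the box is on the curve; it crosses the y-axis at the gridline y = -1.
(c) Assembling these constraints gives the stated polynomial.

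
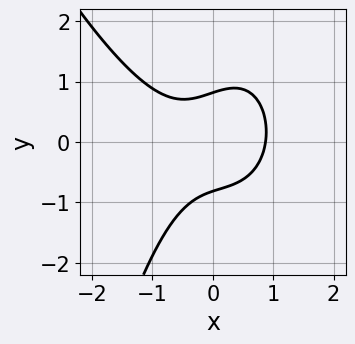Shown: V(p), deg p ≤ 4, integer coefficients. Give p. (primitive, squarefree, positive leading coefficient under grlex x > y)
(a) The degree is 3 — the shape is more complex than any degree-2 curve.
(b) Solving for integer coefficients yields p as stated.

3*x^3 + x^2*y - 2*x*y + 3*y^2 - 2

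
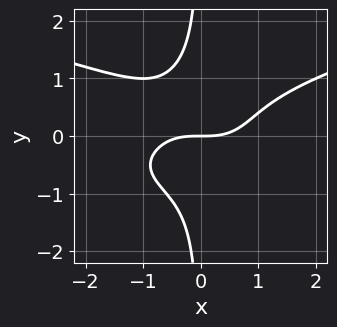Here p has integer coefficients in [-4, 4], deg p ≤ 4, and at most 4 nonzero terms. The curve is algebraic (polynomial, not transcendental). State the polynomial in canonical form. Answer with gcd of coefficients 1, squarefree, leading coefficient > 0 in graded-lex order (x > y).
Degree: no degree-3 curve has this shape, so deg p = 4.
From the axis intercepts and sections: one y-axis crossing is at y = 0; one x-axis crossing is at x = 0.
Together with the visible shape, these determine p as stated.

3*x*y^3 - x^3 + 2*y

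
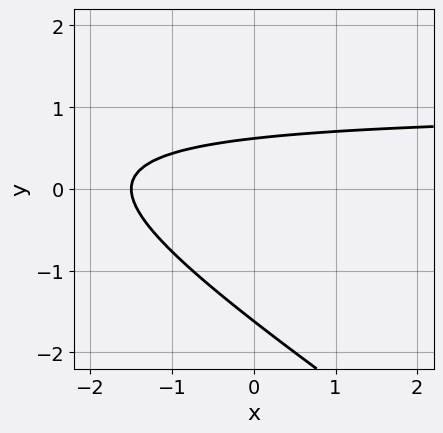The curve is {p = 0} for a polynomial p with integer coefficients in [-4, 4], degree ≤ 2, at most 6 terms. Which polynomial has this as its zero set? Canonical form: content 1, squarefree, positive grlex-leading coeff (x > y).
1. The degree is 2 — no degree-1 curve has this shape.
2. The integer polynomial consistent with all of this is the stated p.

2*x*y + 3*y^2 - 2*x + 3*y - 3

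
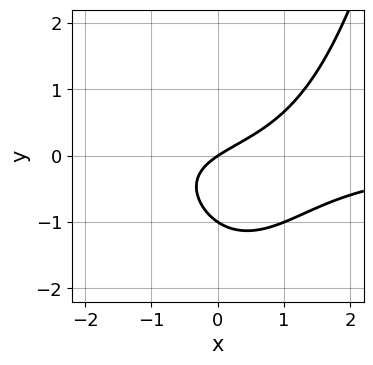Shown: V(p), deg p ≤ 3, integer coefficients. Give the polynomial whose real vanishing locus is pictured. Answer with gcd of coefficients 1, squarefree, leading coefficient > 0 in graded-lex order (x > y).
(a) deg p = 3. No degree-2 curve has this shape.
(b) From the axis intercepts and sections: the y-axis gridline crossings are at y ∈ {-1, 0}; one x-axis crossing is at x = 0.
(c) The integer polynomial consistent with all of this is the stated p.

2*x^2*y - 3*y^2 + 2*x - 3*y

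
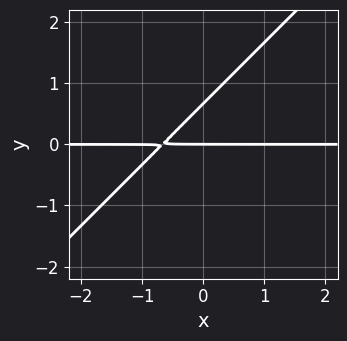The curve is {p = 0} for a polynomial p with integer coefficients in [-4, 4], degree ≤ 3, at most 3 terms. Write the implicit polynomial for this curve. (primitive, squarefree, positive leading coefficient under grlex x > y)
3*x*y - 3*y^2 + 2*y

1. deg p = 2.
2. From the axis intercepts and sections: it meets the y-axis at y = 0 (among the integer gridlines); the visible x-axis segment lies entirely on the curve.
3. Together with the visible shape, these determine p as stated.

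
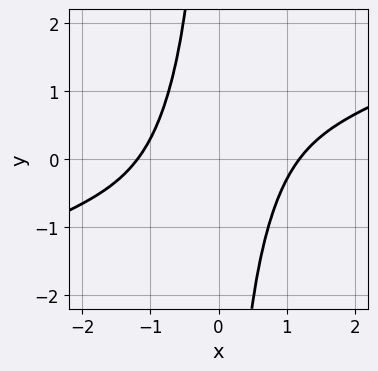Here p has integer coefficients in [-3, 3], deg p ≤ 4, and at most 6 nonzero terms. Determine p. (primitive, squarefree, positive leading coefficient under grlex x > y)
1. Degree: the shape is more complex than any degree-3 curve, so deg p = 4.
2. Reading off the gridlines: the curve avoids every integer y-axis point in the box.
3. The integer polynomial consistent with all of this is the stated p.

x^4 - 3*x^3*y + x^2*y^2 - 2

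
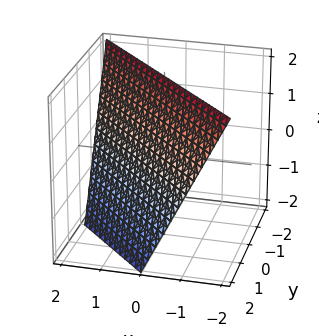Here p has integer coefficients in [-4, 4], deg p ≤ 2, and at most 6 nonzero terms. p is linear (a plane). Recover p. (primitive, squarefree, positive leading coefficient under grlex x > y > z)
2*x + 2*y + z - 2

(a) Degree: every cross-section is a straight line — this is a plane, so deg p = 1.
(b) Against the integer gridlines: it crosses the y-axis at the gridline y = 1; it crosses the z-axis at the gridline z = 2; it meets the x-axis at x = 1 (among the integer gridlines).
(c) Matching integer coefficients to the picture gives p.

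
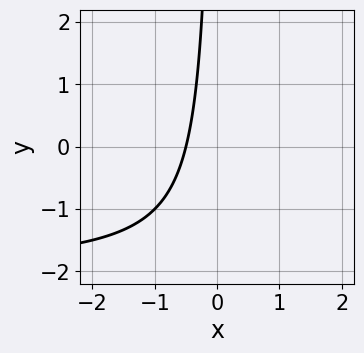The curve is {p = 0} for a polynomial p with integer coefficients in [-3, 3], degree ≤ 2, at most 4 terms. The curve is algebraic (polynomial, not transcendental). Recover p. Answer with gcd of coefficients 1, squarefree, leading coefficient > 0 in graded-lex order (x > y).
x*y + 2*x + 1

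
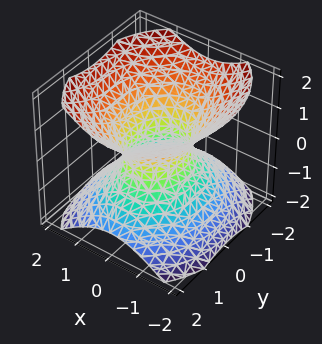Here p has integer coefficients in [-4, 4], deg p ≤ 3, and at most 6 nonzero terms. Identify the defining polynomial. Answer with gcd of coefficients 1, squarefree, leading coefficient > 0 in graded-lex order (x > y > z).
3*x^2 + 2*y^2 - 3*z^2 - 2

First, degree: an hourglass — one-sheet hyperboloid; a quadric, so deg p = 2.
Next, symmetries: the z ↦ −z reflection is a symmetry, so z appears only in even powers; it's symmetric under y → −y, forcing even powers of y; mirror symmetry x ↦ −x ⇒ only even powers of x.
Then, checking where it meets the axes: the y-axis gridline crossings are at y ∈ {-1, 1}; the surface avoids every integer z-axis point in the box.
Finally, the integer polynomial consistent with all of this is the stated p.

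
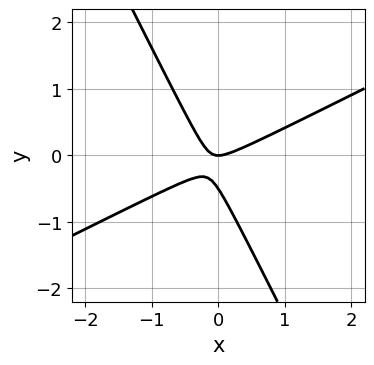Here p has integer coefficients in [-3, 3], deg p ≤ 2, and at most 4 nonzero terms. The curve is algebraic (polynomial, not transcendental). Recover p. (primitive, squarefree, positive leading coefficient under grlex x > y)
(a) Degree: no degree-1 curve has this shape, so deg p = 2.
(b) Against the integer gridlines: one y-axis crossing is at y = 0; it meets the x-axis at x = 0 (among the integer gridlines).
(c) Fitting integer coefficients to these (and the overall shape) gives p.

2*x^2 - 3*x*y - 2*y^2 - y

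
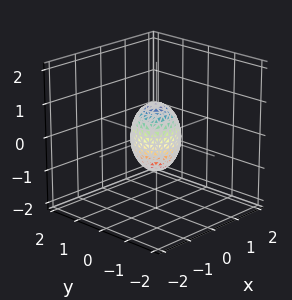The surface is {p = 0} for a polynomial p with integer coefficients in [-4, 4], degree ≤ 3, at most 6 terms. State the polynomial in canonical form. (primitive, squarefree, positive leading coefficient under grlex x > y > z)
2*x^2 + 2*y^2 + z^2 - 1

Degree: a closed, bounded, convex surface; a quadric, so deg p = 2.
Symmetry: the z-axis is an axis of rotation, so x and y enter only as x² + y²; mirror symmetry z ↦ −z ⇒ only even powers of z.
From the visible intercepts: among the integer gridlines, it crosses the z-axis at z ∈ {-1, 1}; a circular section at z = 0 has radius between 0 and 1.
Putting this together gives p.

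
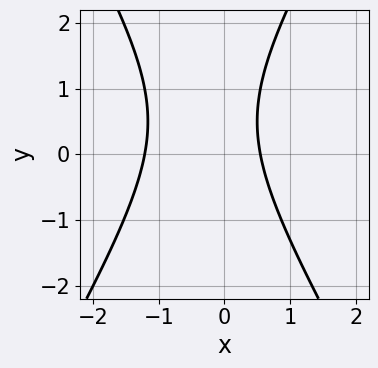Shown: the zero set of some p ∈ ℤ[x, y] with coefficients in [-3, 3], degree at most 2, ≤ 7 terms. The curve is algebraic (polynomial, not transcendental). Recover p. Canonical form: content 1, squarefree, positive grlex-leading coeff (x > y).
First, deg p = 2. No degree-1 curve has this shape.
Then, from the visible intercepts: it misses every integer gridline on the y-axis.
Finally, fitting integer coefficients to these (and the overall shape) gives p.

3*x^2 - y^2 + 2*x + y - 2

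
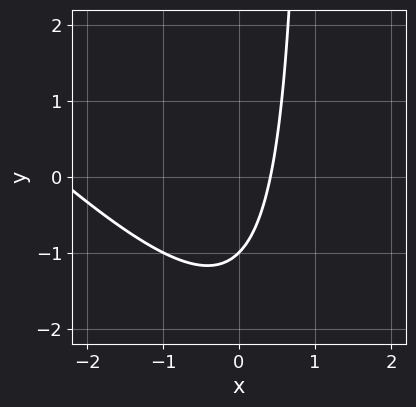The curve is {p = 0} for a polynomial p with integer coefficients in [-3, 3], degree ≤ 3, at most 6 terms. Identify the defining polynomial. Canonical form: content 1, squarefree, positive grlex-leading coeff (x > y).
deg p = 2.
Against the integer gridlines: it crosses the y-axis at the gridline y = -1.
Assembling these constraints gives the stated polynomial.

x^2 + x*y + 2*x - y - 1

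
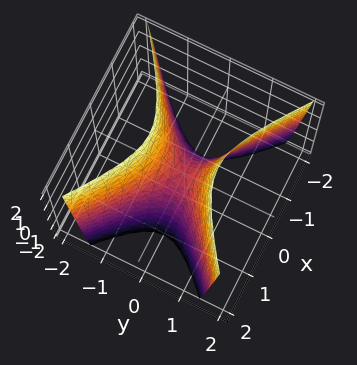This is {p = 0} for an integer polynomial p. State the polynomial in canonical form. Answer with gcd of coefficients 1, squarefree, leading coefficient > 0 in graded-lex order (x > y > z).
2*x^2 - 3*y^2 + z

(a) Degree: a hyperbolic paraboloid; a quadric, so deg p = 2.
(b) Symmetries: it's symmetric under x → −x, forcing even powers of x; the y ↦ −y reflection is a symmetry, so y appears only in even powers.
(c) Reading off the gridlines: it meets the y-axis at y = 0 (among the integer gridlines); it meets the x-axis at x = 0 (among the integer gridlines).
(d) Solving for integer coefficients yields p as stated.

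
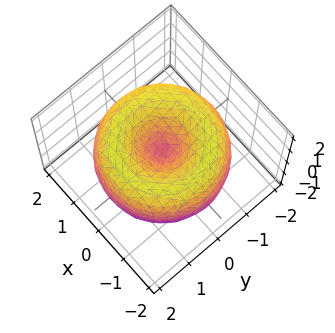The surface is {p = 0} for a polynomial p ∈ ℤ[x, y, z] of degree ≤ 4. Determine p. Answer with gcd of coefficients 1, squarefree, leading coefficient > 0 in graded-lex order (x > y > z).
x^4 + 2*x^2*y^2 + y^4 - 3*x^2 - 3*y^2 + 2*z^2

First, deg p = 4. A generic line meets the surface in up to 4 points.
Next, symmetry: the surface is invariant under rotation about z: p = q(x² + y², z).
Then, checking where it meets the axes: a circular section at z = 0 has radius between 1 and 2; one x-axis crossing is at x = 0; it crosses the z-axis at the gridline z = 0.
Finally, matching integer coefficients to the picture gives p.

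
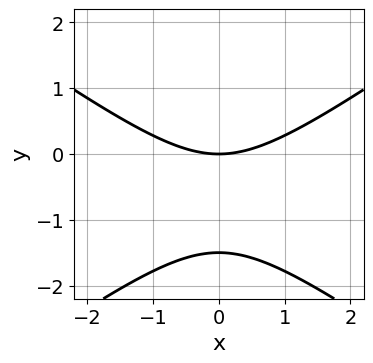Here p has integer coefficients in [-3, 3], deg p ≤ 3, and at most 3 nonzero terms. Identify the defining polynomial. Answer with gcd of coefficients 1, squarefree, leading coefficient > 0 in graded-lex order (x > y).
x^2 - 2*y^2 - 3*y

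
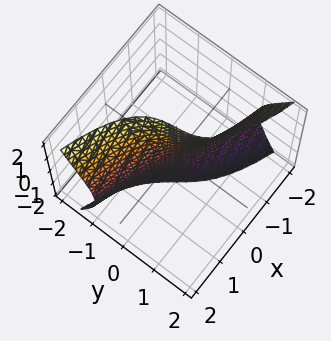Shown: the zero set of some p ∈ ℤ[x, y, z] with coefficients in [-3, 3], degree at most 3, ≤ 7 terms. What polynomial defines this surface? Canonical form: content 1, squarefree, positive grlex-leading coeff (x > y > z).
x*z^2 + 2*y^3 - y*z + 2*x + 3*y

First, the degree is 3 — no degree-2 surface has this shape.
Then, checking where it meets the axes: one y-axis crossing is at y = 0; it meets the x-axis at x = 0 (among the integer gridlines); every point of the z-axis in the box is on the surface.
Finally, putting this together gives p.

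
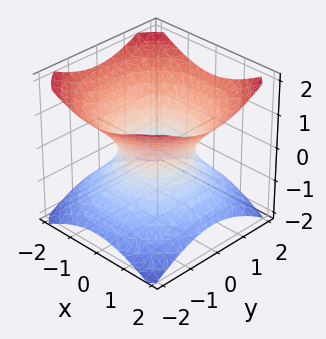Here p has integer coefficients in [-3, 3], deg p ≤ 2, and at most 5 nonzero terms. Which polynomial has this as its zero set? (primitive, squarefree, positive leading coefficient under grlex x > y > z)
First, the degree is 2 — one connected sheet with a waist; a quadric.
Then, symmetries: the z ↦ −z reflection is a symmetry, so z appears only in even powers; rotational symmetry about the z-axis ⇒ p depends on x, y only through x² + y².
Next, against the integer gridlines: a circular section at z = 1 has radius between 1 and 2; no z-intercept at any integer in the box.
Finally, solving for integer coefficients yields p as stated. Check: (0, 1, 0) on the y-axis lies on the surface, and p(0, 1, 0) = 0. ✓

2*x^2 + 2*y^2 - 3*z^2 - 2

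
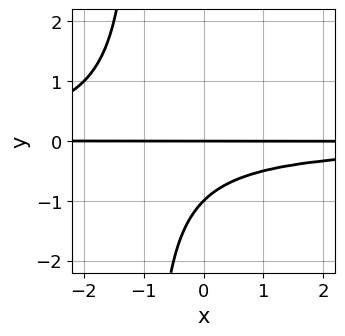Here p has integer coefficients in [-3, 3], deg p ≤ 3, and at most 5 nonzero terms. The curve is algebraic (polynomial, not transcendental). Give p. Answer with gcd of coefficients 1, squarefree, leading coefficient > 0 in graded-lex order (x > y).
x*y^2 + y^2 + y

1. The degree is 3 — no degree-2 curve has this shape.
2. Against the integer gridlines: the visible x-axis segment lies entirely on the curve; the y-axis gridline crossings are at y ∈ {-1, 0}.
3. Putting this together gives p.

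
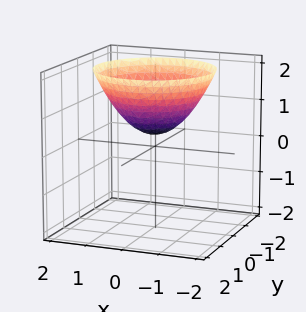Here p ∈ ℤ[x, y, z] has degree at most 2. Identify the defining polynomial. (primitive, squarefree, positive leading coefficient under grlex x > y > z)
The degree is 2 — the shape is more complex than any degree-1 surface.
By symmetry, the surface is invariant under rotation about z: p = q(x² + y², z).
From the visible intercepts: it misses every integer gridline on the x-axis; a circular section at z = 1 has radius exactly 1; no y-intercept at any integer in the box.
These observations pin down the coefficients.

2*x^2 + 2*y^2 - 3*z + 1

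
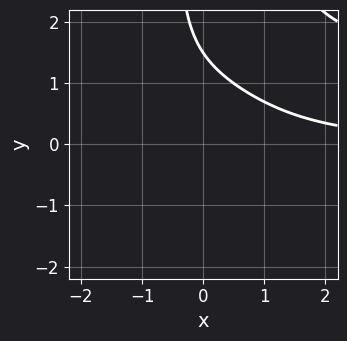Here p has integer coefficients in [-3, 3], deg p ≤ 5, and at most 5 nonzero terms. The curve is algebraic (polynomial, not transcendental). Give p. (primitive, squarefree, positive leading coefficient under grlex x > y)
(a) deg p = 4. No degree-3 curve has this shape.
(b) Against the integer gridlines: no x-intercept at any integer in the box.
(c) Together with the visible shape, these determine p as stated.

x^2*y^2 - x^2*y - 2*x*y - 2*y + 3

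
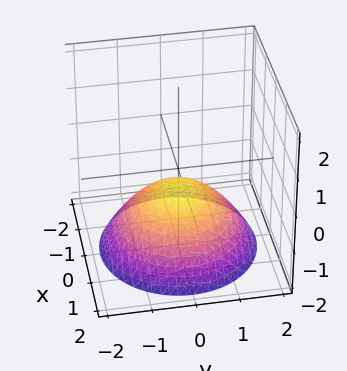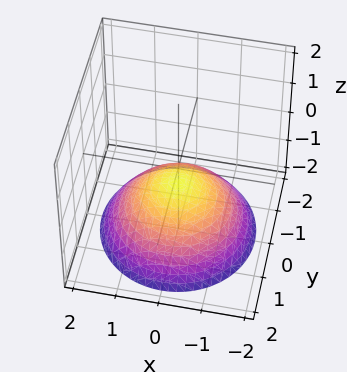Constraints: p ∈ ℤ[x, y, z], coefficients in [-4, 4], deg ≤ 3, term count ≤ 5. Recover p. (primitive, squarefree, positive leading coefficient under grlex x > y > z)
First, deg p = 2.
Then, by symmetry, the surface is invariant under rotation about z: p = q(x² + y², z).
Next, observable constraints: no x-intercept at any integer in the box; no y-intercept at any integer in the box; a circular section at z = -1 has radius exactly 1.
Finally, fitting integer coefficients to these (and the overall shape) gives p.

x^2 + y^2 + 2*z + 1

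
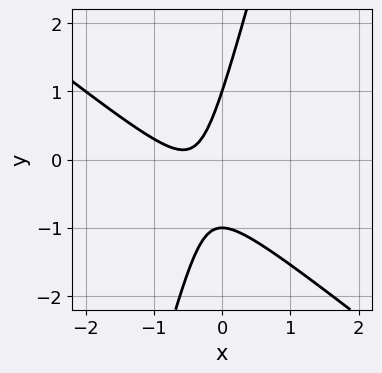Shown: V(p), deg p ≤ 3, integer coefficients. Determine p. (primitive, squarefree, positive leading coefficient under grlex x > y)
(a) Degree: no degree-1 curve has this shape, so deg p = 2.
(b) Against the integer gridlines: no x-intercept at any integer in the box; the y-axis gridline crossings are at y ∈ {-1, 1}.
(c) Solving for integer coefficients yields p as stated.

3*x^2 + 3*x*y - y^2 + 3*x + 1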